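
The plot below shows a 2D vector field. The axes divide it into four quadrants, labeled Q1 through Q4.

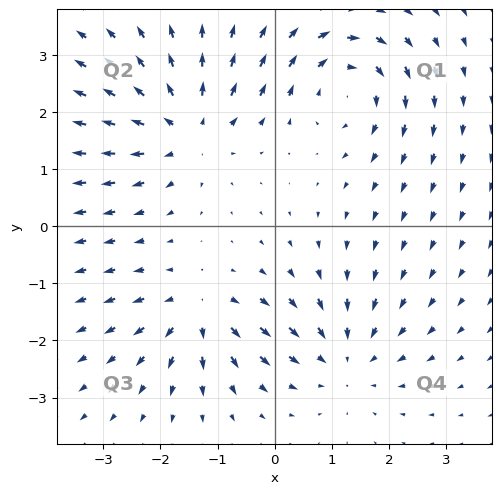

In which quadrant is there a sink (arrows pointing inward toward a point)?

The sink sits at approximately (1.2, -2.3), which lies in quadrant Q4. The divergence there is about -3, negative as expected for a sink.

Q4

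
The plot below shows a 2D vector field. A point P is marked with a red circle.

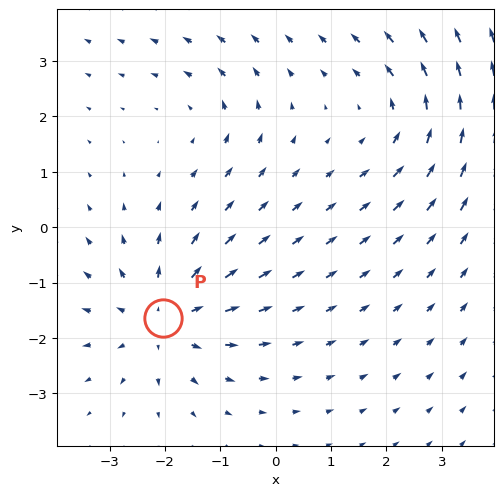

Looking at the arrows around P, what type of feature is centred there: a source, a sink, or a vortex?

At P (-2.0, -1.6) the arrows spread outward. Divergence about +4, curl ≈0 — positive divergence with near-zero curl is a source.

source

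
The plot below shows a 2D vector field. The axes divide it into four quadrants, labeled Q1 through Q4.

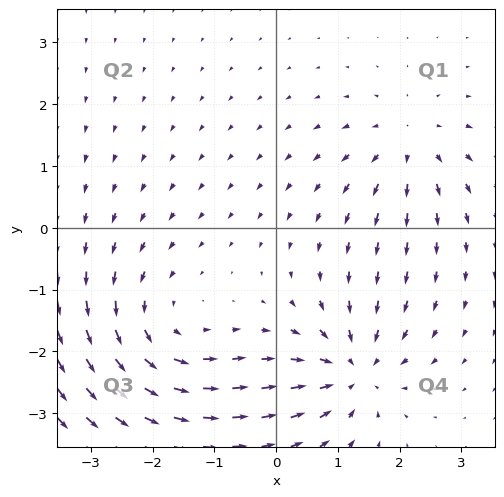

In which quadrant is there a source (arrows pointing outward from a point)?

Q1

The source sits at approximately (2.2, 1.4), which lies in quadrant Q1. The divergence there is about +3, positive as expected for a source.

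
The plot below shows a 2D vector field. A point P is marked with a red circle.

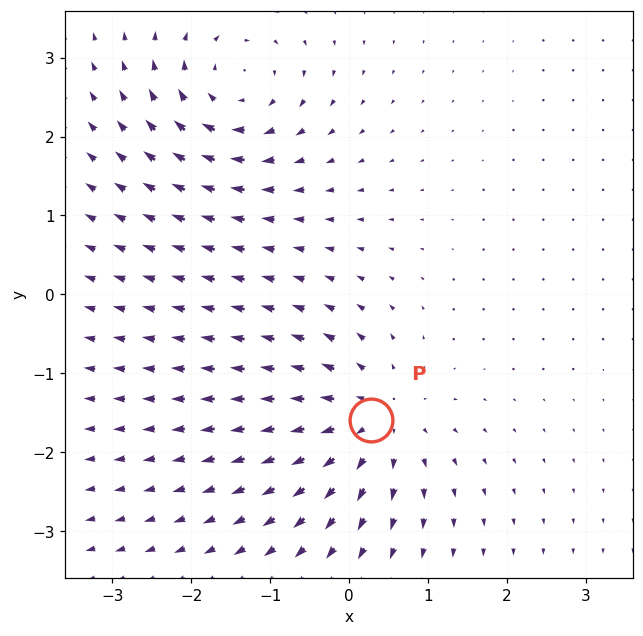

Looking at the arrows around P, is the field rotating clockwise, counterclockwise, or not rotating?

not rotating

Near P at (0.3, -1.6) the arrows show no circulation. The curl there is ≈0.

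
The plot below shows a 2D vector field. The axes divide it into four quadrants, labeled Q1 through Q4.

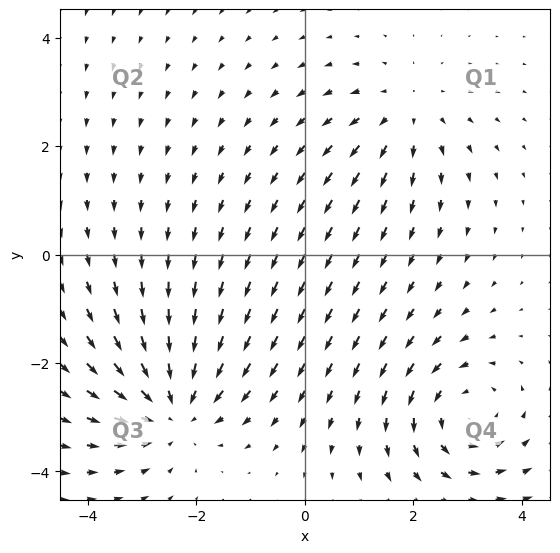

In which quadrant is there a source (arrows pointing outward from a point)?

The source sits at approximately (1.8, 2.6), which lies in quadrant Q1. The divergence there is about +3, positive as expected for a source.

Q1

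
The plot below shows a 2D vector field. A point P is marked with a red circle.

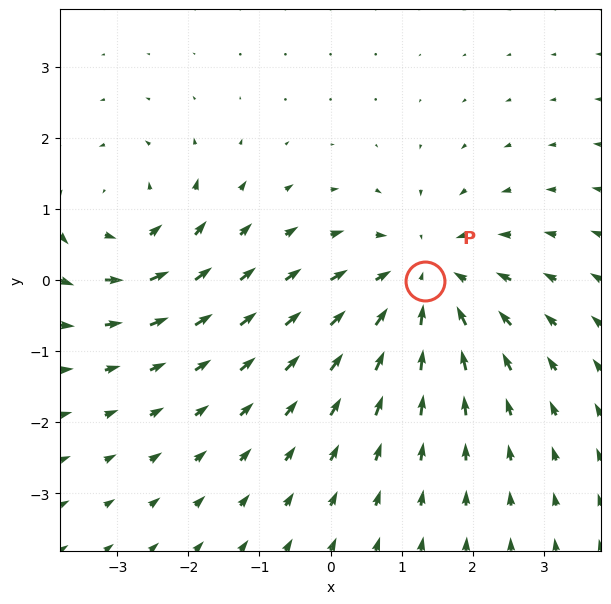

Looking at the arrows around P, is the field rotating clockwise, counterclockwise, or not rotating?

Near P at (1.3, -0.0) the arrows show no circulation. The curl there is ≈0.

not rotating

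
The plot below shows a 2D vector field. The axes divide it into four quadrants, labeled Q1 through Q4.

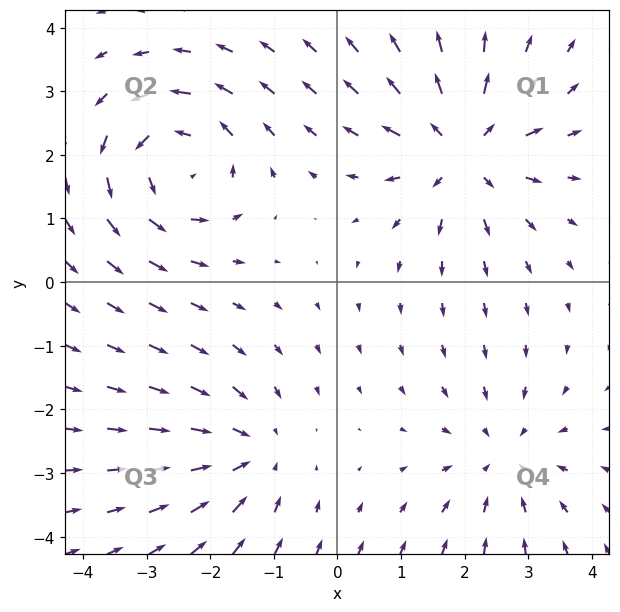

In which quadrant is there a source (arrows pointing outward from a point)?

The source sits at approximately (2.0, 2.1), which lies in quadrant Q1. The divergence there is about +5, positive as expected for a source.

Q1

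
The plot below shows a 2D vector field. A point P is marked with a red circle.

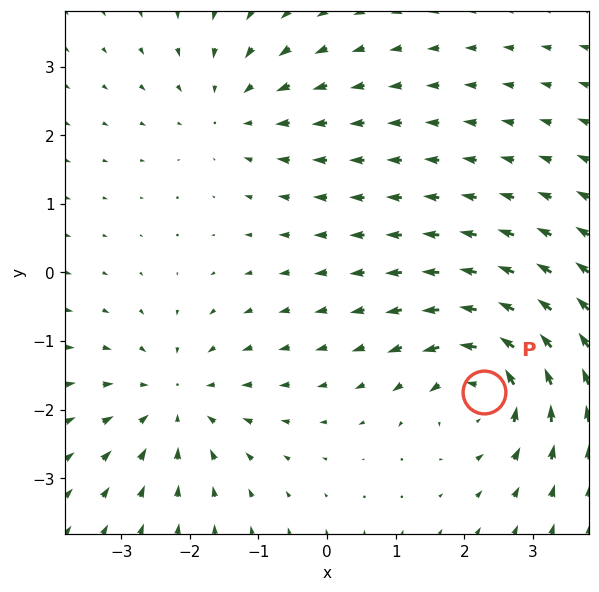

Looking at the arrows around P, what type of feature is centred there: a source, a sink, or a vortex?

At P (2.3, -1.7) the arrows circulate counterclockwise. Divergence ≈0, curl about +6 — near-zero divergence with nonzero curl is a vortex.

vortex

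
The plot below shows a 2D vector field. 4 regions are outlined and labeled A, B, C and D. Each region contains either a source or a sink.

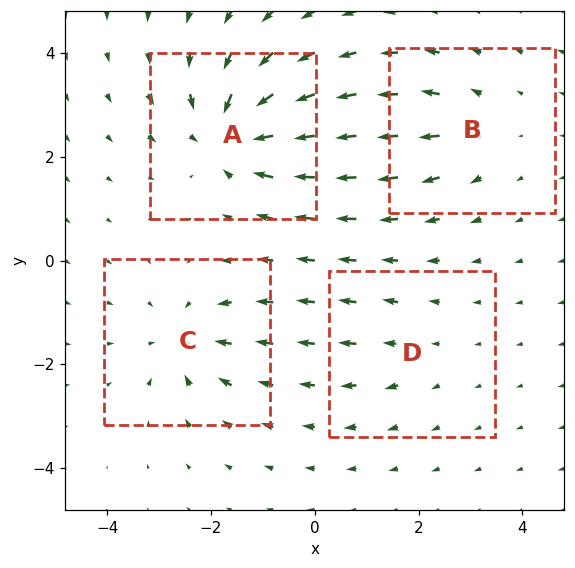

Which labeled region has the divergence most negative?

Divergence at each region's feature centre — A: about -7, B: about +3, C: about -5, D: about +2. Region A is most negative.

A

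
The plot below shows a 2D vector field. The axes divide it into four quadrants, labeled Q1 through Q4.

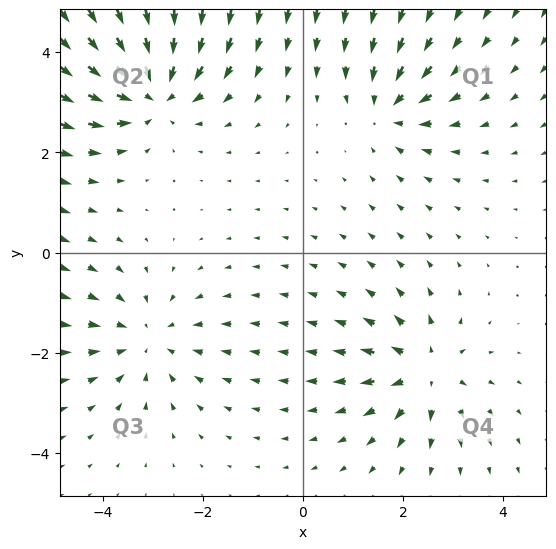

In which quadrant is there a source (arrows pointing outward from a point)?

Q4

The source sits at approximately (2.4, -2.4), which lies in quadrant Q4. The divergence there is about +5, positive as expected for a source.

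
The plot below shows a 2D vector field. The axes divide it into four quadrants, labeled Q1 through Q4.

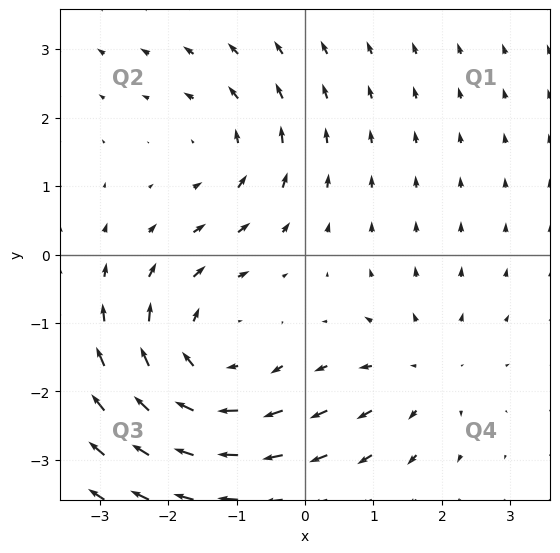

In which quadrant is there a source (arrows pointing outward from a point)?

Q4

The source sits at approximately (1.7, -1.7), which lies in quadrant Q4. The divergence there is about +2, positive as expected for a source.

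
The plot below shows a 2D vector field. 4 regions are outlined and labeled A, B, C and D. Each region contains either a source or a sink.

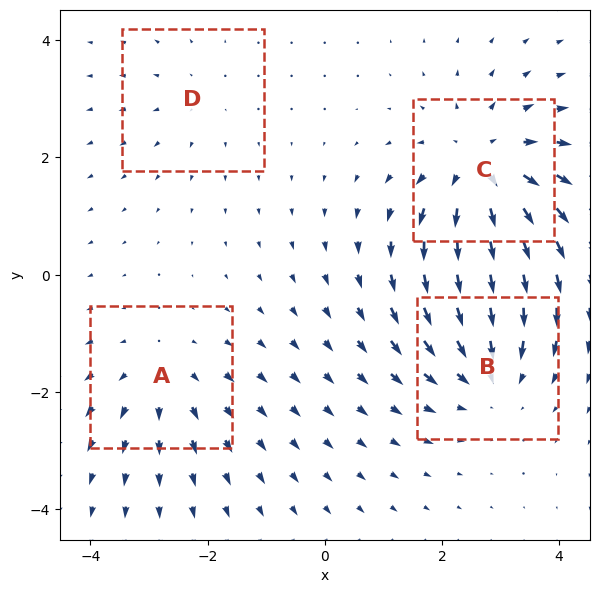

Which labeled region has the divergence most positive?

C

Divergence at each region's feature centre — A: about +3, B: about -4, C: about +6, D: about +2. Region C is most positive.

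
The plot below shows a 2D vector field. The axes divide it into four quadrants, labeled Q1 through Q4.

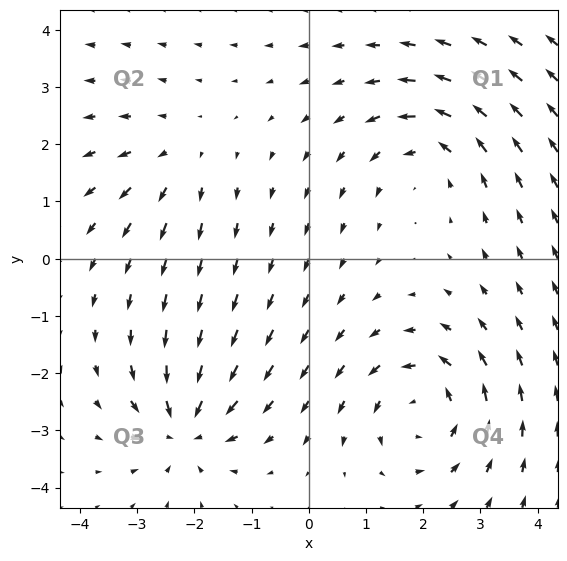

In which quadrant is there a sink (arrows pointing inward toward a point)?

Q3

The sink sits at approximately (-2.2, -3.0), which lies in quadrant Q3. The divergence there is about -5, negative as expected for a sink.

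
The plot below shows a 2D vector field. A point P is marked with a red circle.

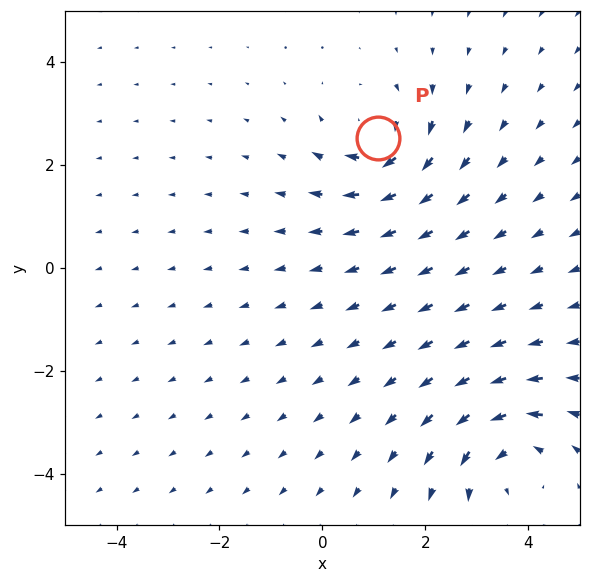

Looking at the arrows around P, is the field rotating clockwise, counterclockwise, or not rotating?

Near P at (1.1, 2.5) the arrows circulate clockwise. The curl (z-component) there is about -4; negative curl means clockwise rotation.

clockwise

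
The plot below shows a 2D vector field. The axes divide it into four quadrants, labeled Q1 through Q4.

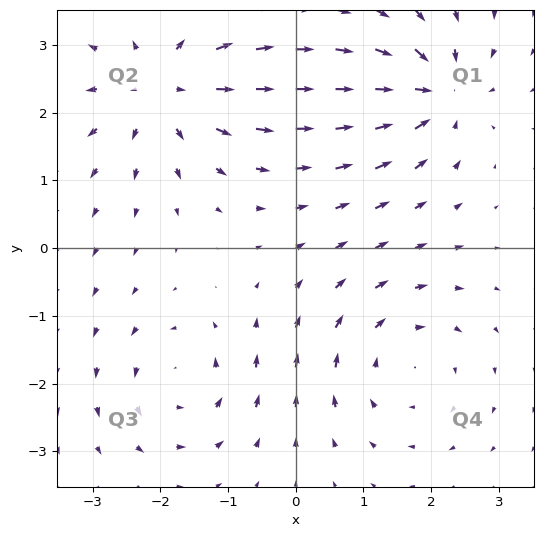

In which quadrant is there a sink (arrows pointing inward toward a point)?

The sink sits at approximately (2.1, 2.3), which lies in quadrant Q1. The divergence there is about -5, negative as expected for a sink.

Q1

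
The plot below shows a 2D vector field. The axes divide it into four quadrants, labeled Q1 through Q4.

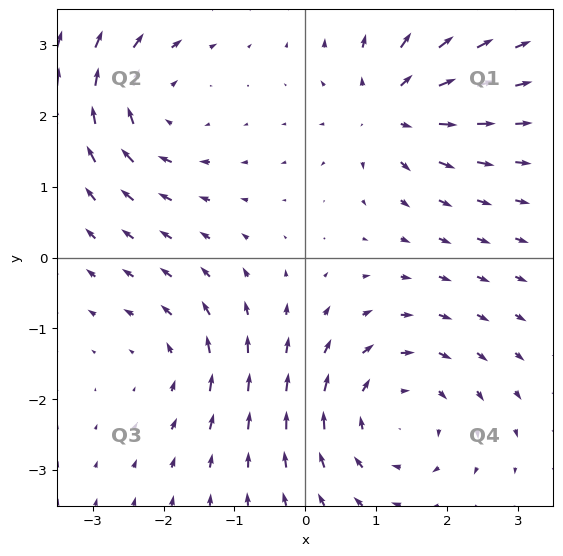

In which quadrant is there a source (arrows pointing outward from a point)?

The source sits at approximately (1.2, 2.1), which lies in quadrant Q1. The divergence there is about +5, positive as expected for a source.

Q1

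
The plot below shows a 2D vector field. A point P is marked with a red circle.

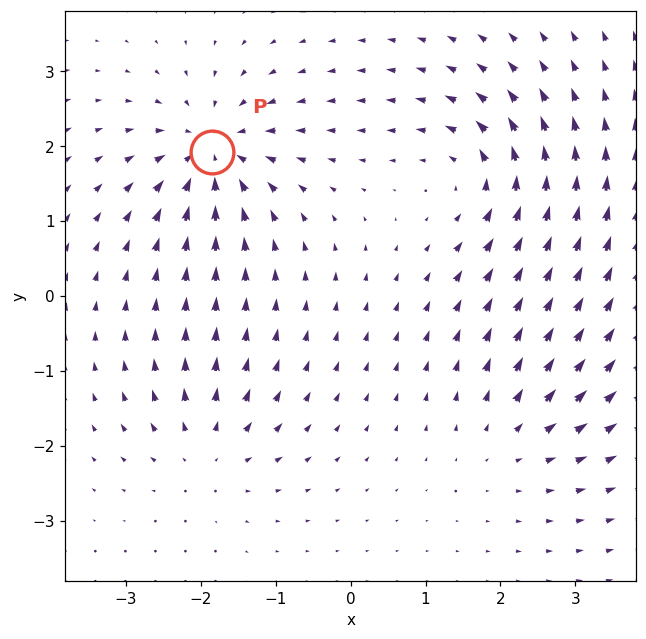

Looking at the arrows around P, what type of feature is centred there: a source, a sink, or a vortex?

sink

At P (-1.9, 1.9) the arrows converge inward. Divergence about -7, curl ≈0 — negative divergence with near-zero curl is a sink.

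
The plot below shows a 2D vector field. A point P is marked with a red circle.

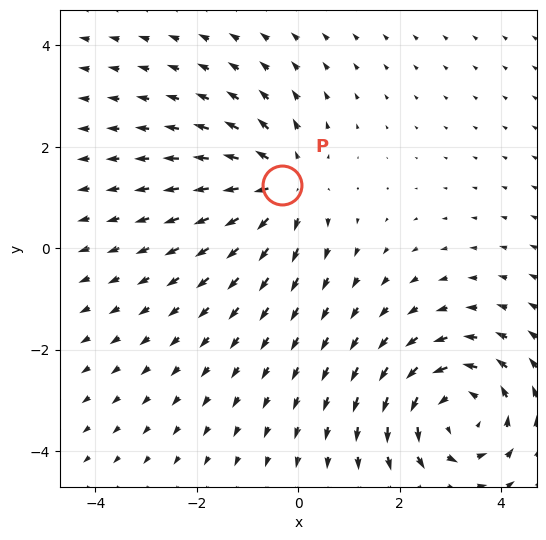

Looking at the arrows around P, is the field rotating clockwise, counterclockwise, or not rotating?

not rotating

Near P at (-0.3, 1.2) the arrows show no circulation. The curl there is ≈0.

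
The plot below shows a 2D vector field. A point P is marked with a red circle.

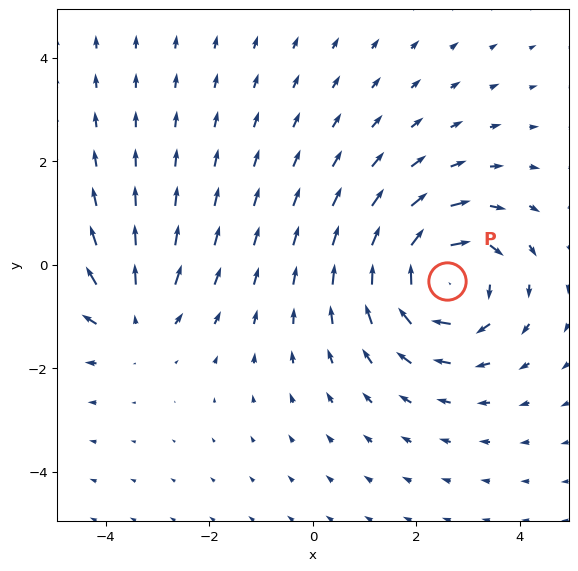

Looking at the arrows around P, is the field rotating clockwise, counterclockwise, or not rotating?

clockwise

Near P at (2.6, -0.3) the arrows circulate clockwise. The curl (z-component) there is about -5; negative curl means clockwise rotation.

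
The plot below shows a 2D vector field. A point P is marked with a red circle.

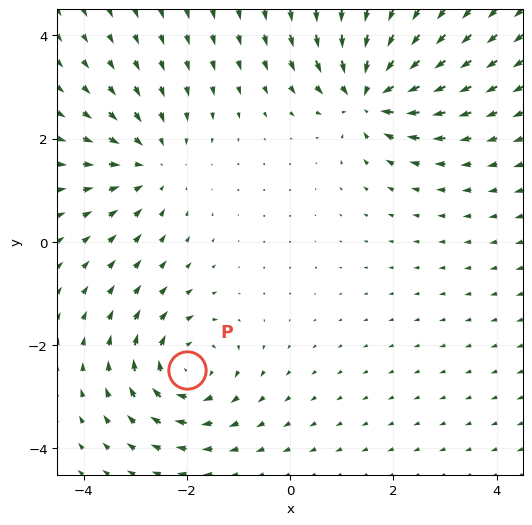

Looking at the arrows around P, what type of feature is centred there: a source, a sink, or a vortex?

At P (-2.0, -2.5) the arrows circulate clockwise. Divergence ≈0, curl about -5 — near-zero divergence with nonzero curl is a vortex.

vortex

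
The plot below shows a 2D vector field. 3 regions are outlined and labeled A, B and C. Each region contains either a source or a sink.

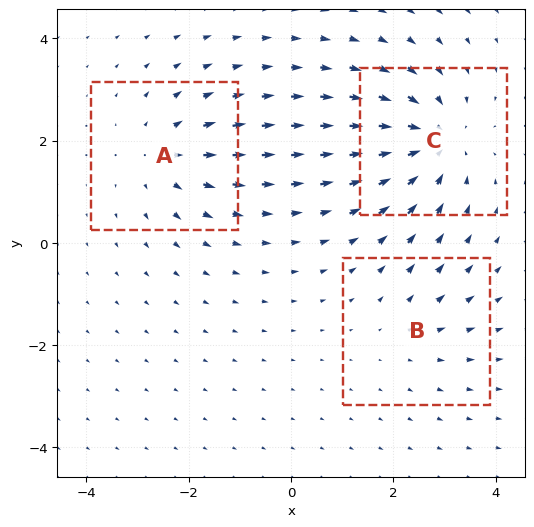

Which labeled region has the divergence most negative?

Divergence at each region's feature centre — A: about +3, B: about +2, C: about -4. Region C is most negative.

C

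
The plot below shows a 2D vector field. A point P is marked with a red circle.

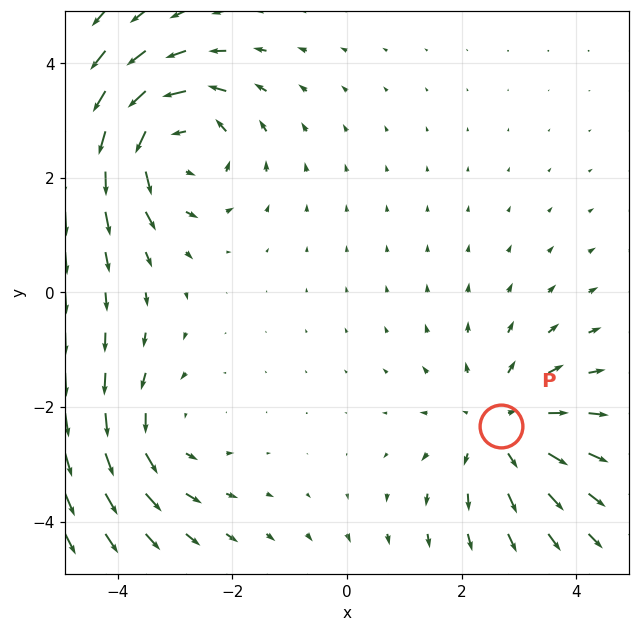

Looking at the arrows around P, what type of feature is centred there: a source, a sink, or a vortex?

At P (2.7, -2.3) the arrows spread outward. Divergence about +3, curl ≈0 — positive divergence with near-zero curl is a source.

source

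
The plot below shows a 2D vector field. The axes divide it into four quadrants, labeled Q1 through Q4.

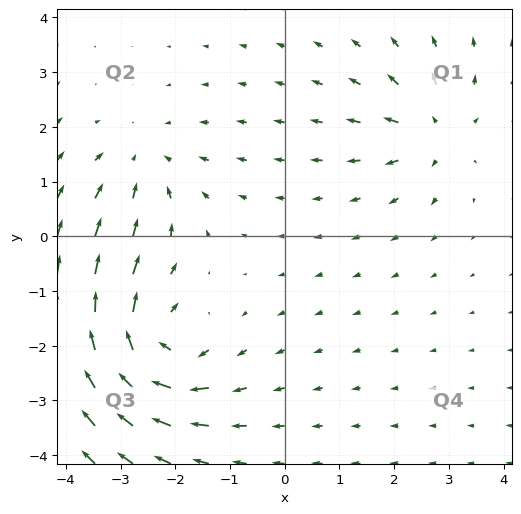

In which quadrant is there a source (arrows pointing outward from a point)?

The source sits at approximately (2.7, 1.9), which lies in quadrant Q1. The divergence there is about +4, positive as expected for a source.

Q1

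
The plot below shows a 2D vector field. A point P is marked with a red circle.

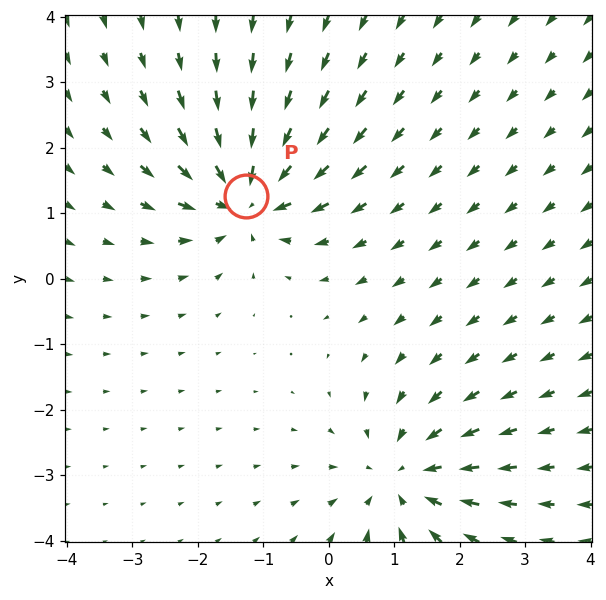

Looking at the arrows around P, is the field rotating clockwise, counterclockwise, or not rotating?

Near P at (-1.3, 1.3) the arrows show no circulation. The curl there is ≈0.

not rotating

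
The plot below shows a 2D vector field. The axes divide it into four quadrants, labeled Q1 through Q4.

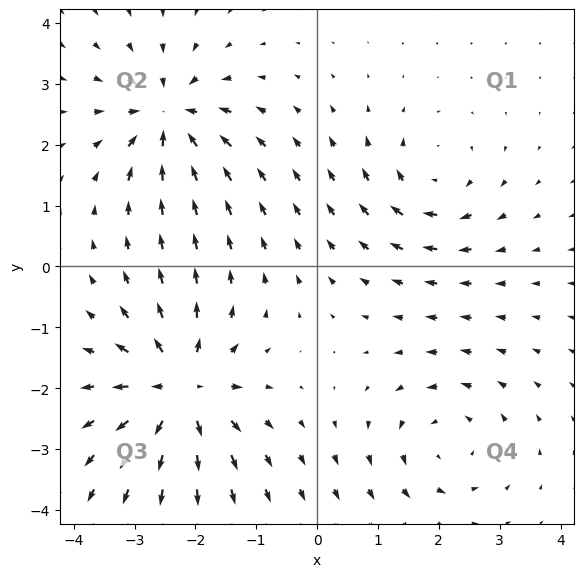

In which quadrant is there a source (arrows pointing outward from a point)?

Q3

The source sits at approximately (-2.3, -2.0), which lies in quadrant Q3. The divergence there is about +7, positive as expected for a source.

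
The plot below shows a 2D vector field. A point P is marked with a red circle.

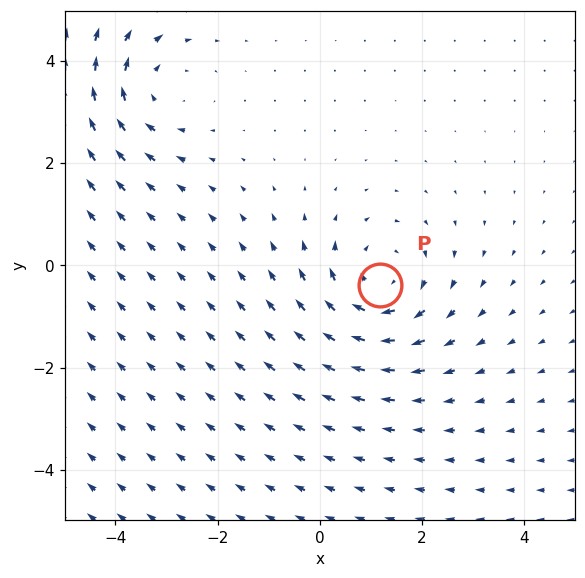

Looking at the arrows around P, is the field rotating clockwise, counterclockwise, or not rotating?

Near P at (1.2, -0.4) the arrows circulate clockwise. The curl (z-component) there is about -4; negative curl means clockwise rotation.

clockwise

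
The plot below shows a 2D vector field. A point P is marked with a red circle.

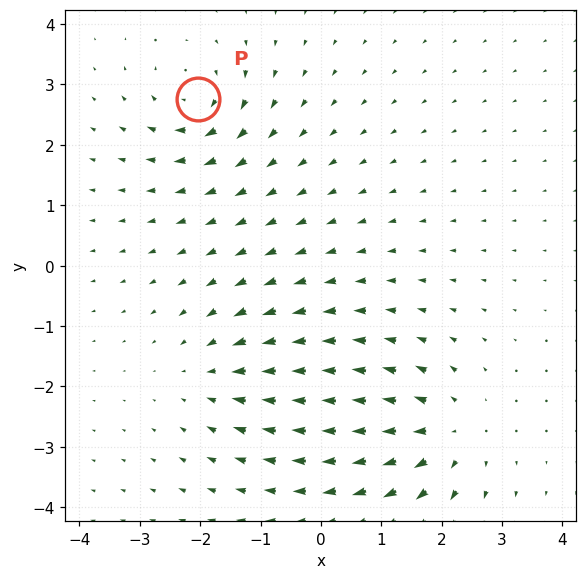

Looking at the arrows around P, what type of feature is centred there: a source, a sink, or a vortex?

vortex

At P (-2.0, 2.8) the arrows circulate clockwise. Divergence ≈0, curl about -5 — near-zero divergence with nonzero curl is a vortex.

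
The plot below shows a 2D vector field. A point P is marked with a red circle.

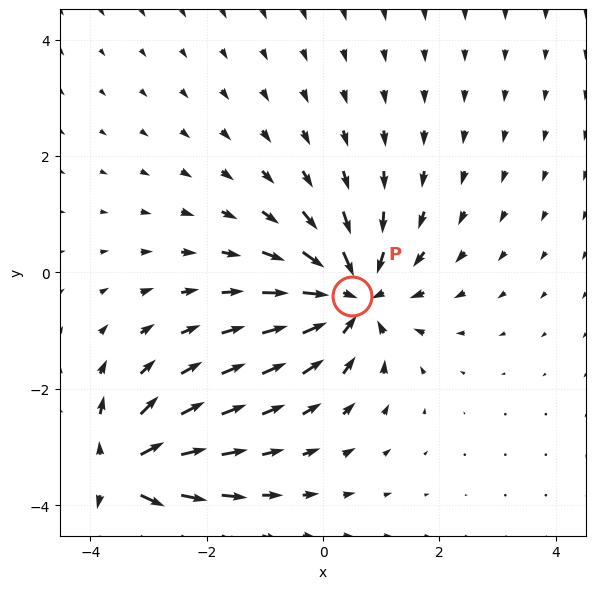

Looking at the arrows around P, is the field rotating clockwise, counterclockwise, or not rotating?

Near P at (0.5, -0.4) the arrows show no circulation. The curl there is ≈0.

not rotating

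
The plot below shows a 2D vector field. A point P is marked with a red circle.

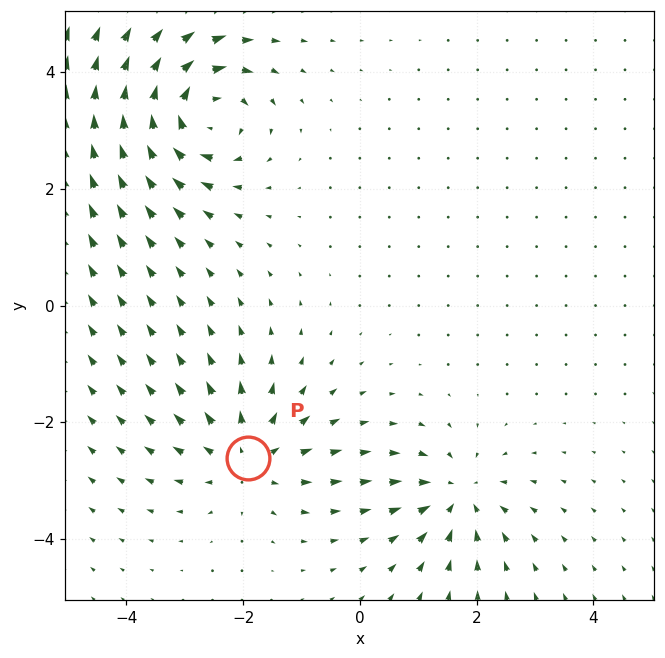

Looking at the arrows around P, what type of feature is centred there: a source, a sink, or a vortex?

source

At P (-1.9, -2.6) the arrows spread outward. Divergence about +4, curl ≈0 — positive divergence with near-zero curl is a source.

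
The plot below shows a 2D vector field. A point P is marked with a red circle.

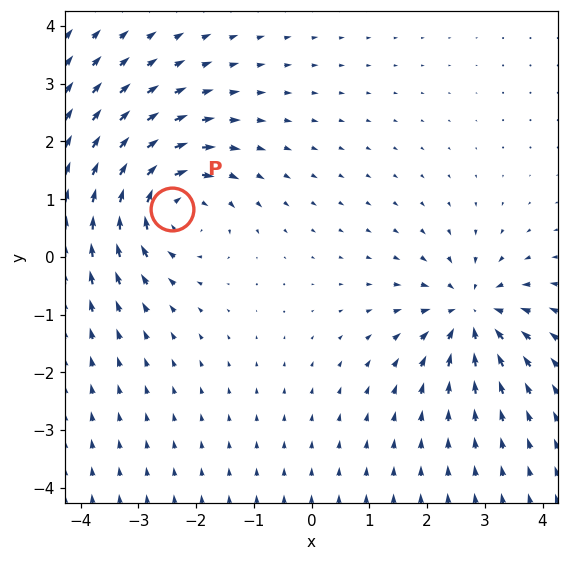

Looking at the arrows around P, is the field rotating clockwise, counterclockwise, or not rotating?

Near P at (-2.4, 0.8) the arrows circulate clockwise. The curl (z-component) there is about -4; negative curl means clockwise rotation.

clockwise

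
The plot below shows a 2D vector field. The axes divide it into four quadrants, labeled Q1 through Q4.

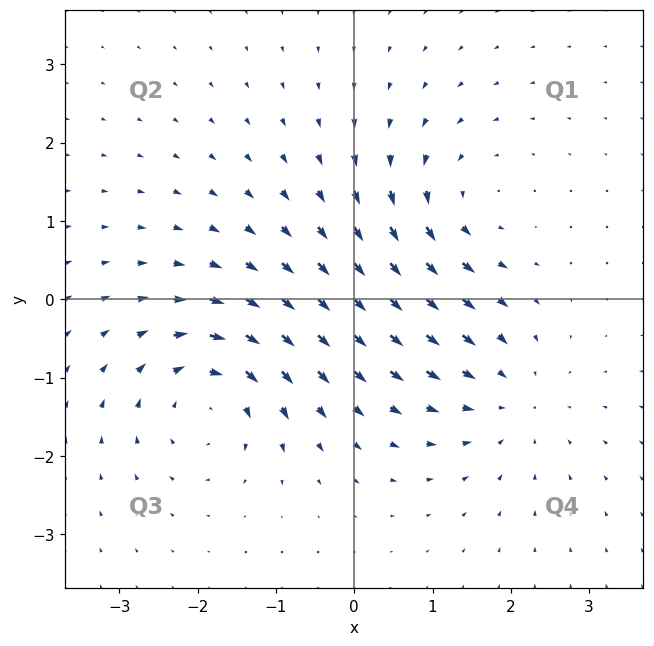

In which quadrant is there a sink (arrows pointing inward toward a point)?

Q4

The sink sits at approximately (2.0, -1.3), which lies in quadrant Q4. The divergence there is about -4, negative as expected for a sink.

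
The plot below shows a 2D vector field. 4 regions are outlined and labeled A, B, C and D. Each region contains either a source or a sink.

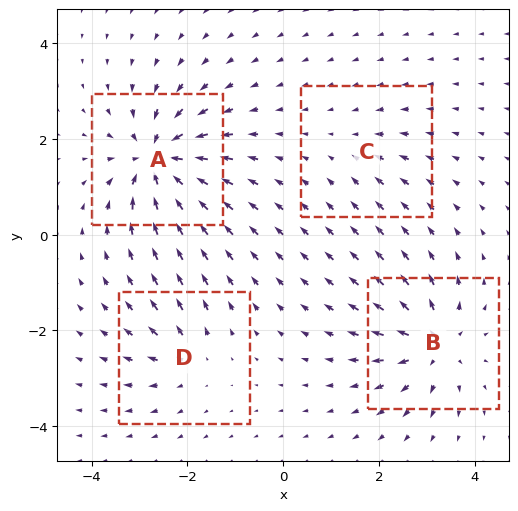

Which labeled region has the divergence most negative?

Divergence at each region's feature centre — A: about -8, B: about +7, C: about -2, D: about +4. Region A is most negative.

A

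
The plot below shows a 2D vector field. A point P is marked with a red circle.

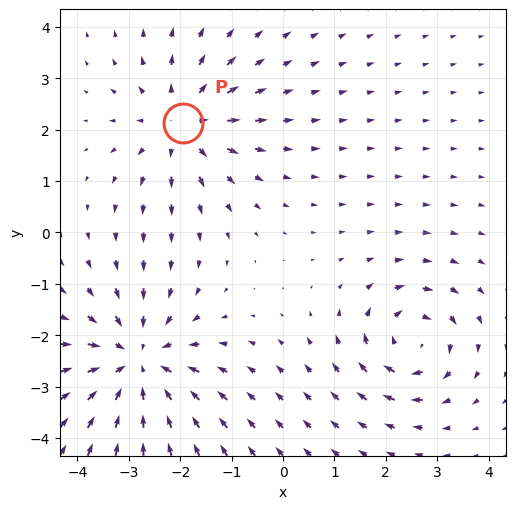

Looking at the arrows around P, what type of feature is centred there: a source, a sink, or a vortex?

source

At P (-2.0, 2.1) the arrows spread outward. Divergence about +3, curl ≈0 — positive divergence with near-zero curl is a source.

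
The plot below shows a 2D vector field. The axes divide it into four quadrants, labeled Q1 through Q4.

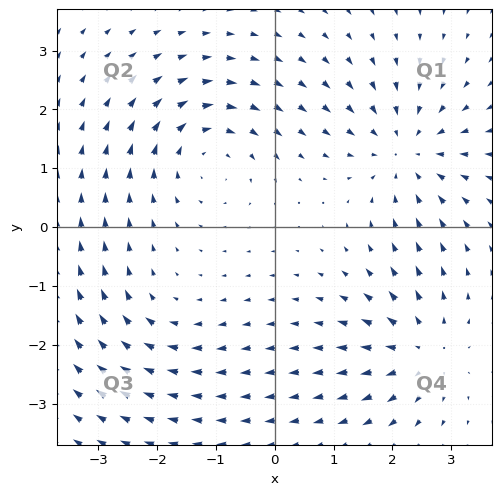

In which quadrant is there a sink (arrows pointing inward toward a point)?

The sink sits at approximately (2.2, 1.3), which lies in quadrant Q1. The divergence there is about -4, negative as expected for a sink.

Q1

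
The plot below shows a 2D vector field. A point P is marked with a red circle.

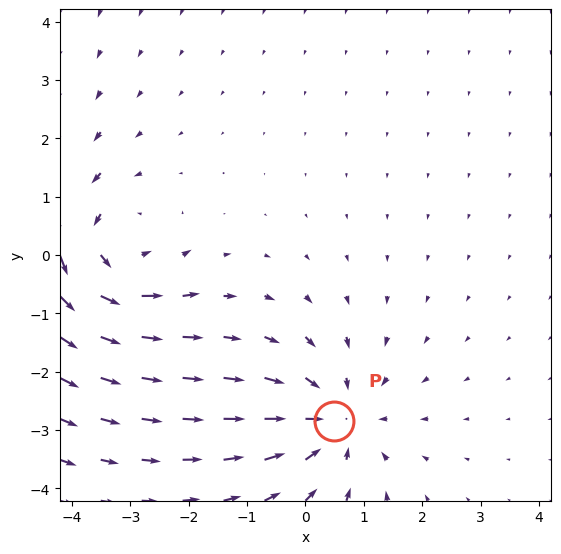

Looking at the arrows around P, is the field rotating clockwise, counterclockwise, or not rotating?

Near P at (0.5, -2.8) the arrows show no circulation. The curl there is ≈0.

not rotating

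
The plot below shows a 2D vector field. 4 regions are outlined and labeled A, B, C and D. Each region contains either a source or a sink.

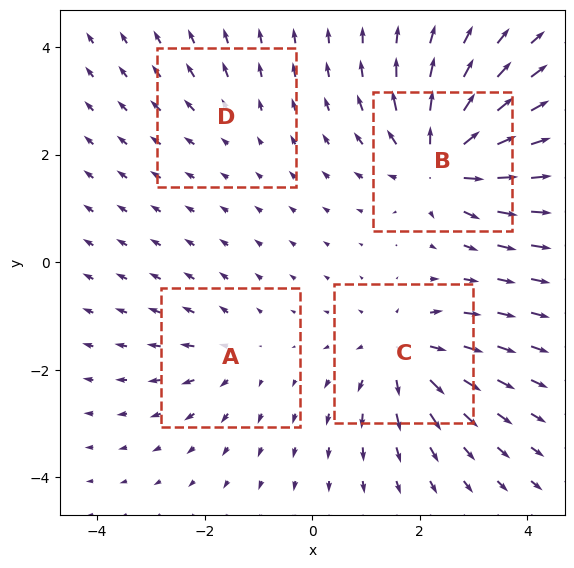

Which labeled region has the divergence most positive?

Divergence at each region's feature centre — A: about +3, B: about +8, C: about +6, D: about +2. Region B is most positive.

B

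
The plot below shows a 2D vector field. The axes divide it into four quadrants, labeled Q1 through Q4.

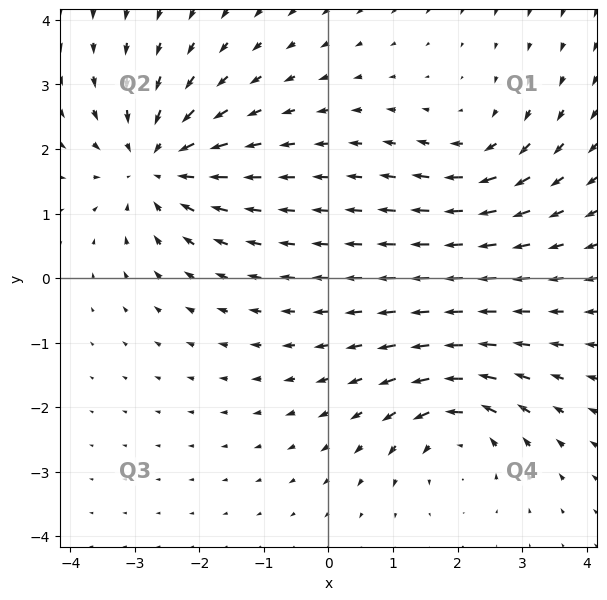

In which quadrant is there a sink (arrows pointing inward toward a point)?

Q2

The sink sits at approximately (-2.7, 1.8), which lies in quadrant Q2. The divergence there is about -5, negative as expected for a sink.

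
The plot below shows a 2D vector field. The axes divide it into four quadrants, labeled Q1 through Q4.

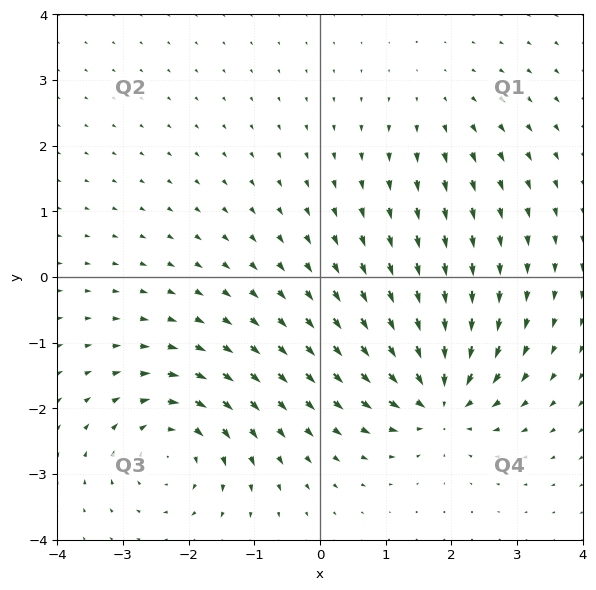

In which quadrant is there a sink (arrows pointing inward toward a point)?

Q4

The sink sits at approximately (1.8, -1.9), which lies in quadrant Q4. The divergence there is about -7, negative as expected for a sink.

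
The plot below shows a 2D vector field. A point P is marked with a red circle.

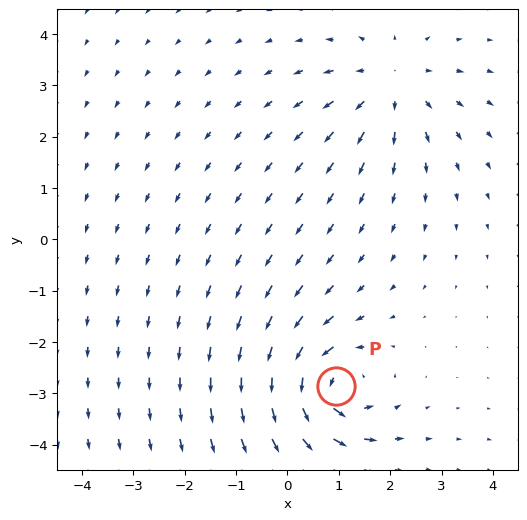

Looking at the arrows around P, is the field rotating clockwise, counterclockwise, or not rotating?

Near P at (0.9, -2.9) the arrows circulate counterclockwise. The curl (z-component) there is about +7; positive curl means counterclockwise rotation.

counterclockwise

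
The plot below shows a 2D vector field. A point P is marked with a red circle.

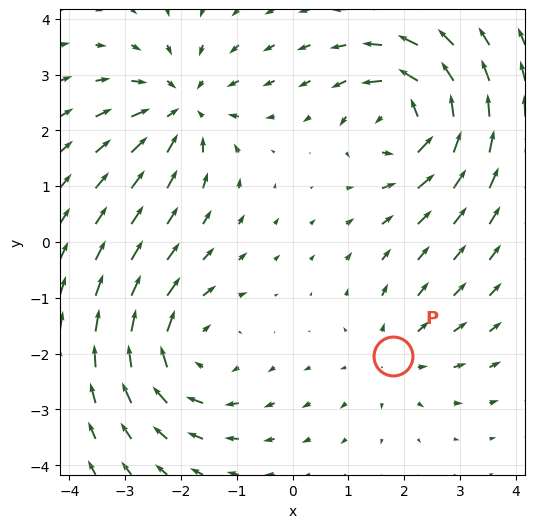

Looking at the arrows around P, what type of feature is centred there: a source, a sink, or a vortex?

source

At P (1.8, -2.0) the arrows spread outward. Divergence about +2, curl ≈0 — positive divergence with near-zero curl is a source.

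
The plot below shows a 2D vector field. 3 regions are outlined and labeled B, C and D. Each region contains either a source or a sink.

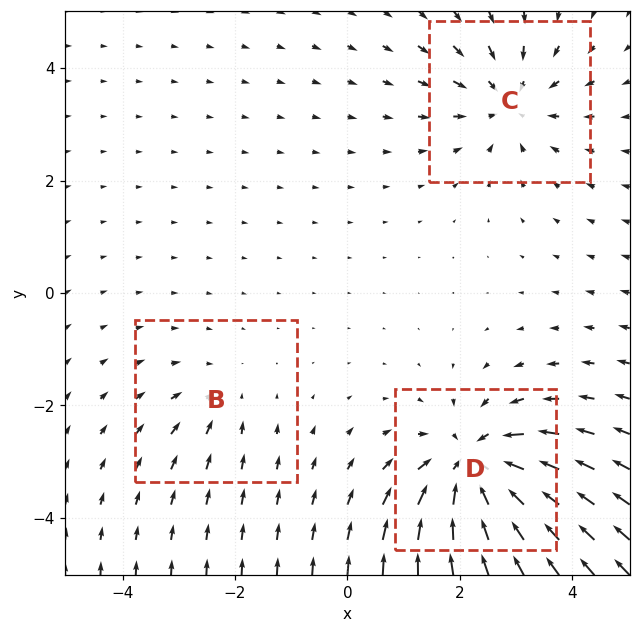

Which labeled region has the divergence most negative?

D

Divergence at each region's feature centre — B: about -2, C: about -3, D: about -6. Region D is most negative.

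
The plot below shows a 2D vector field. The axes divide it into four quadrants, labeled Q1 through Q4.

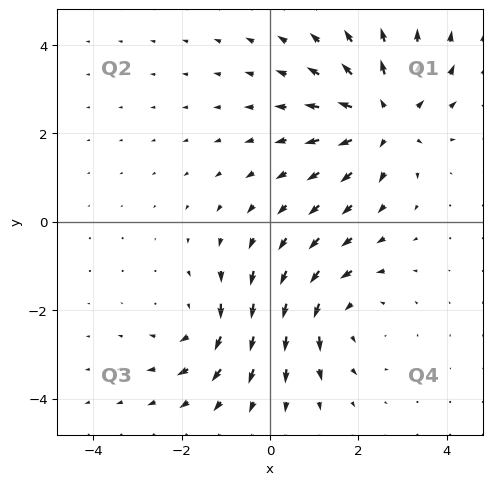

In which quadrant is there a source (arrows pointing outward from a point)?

The source sits at approximately (2.6, 2.4), which lies in quadrant Q1. The divergence there is about +4, positive as expected for a source.

Q1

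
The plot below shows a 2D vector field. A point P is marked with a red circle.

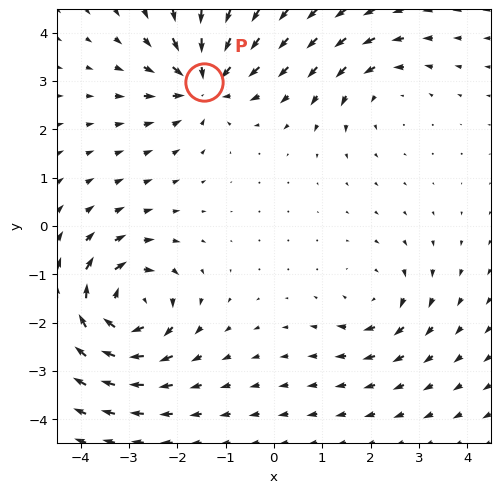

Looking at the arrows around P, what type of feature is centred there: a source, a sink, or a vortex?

sink

At P (-1.4, 3.0) the arrows converge inward. Divergence about -5, curl ≈0 — negative divergence with near-zero curl is a sink.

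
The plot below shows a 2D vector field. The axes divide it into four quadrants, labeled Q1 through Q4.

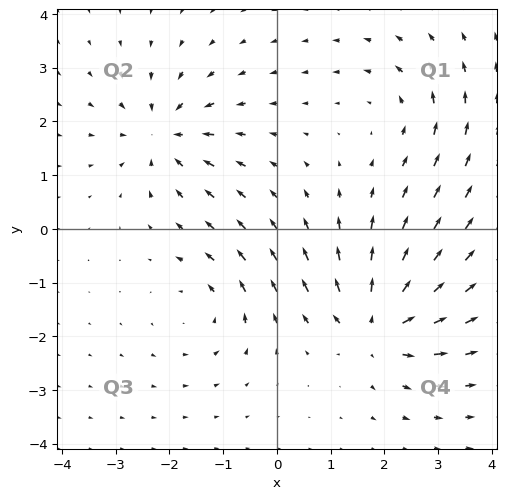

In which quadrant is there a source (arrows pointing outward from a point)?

Q4

The source sits at approximately (1.9, -1.8), which lies in quadrant Q4. The divergence there is about +6, positive as expected for a source.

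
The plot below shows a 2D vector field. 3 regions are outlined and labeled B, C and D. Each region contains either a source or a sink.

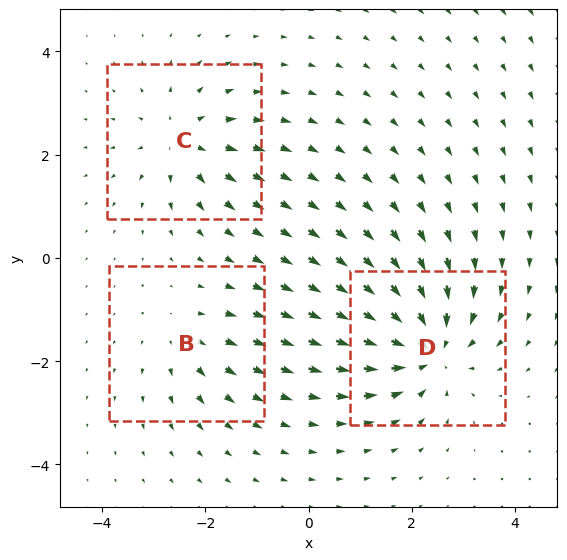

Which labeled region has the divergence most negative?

Divergence at each region's feature centre — B: about +2, C: about +3, D: about -5. Region D is most negative.

D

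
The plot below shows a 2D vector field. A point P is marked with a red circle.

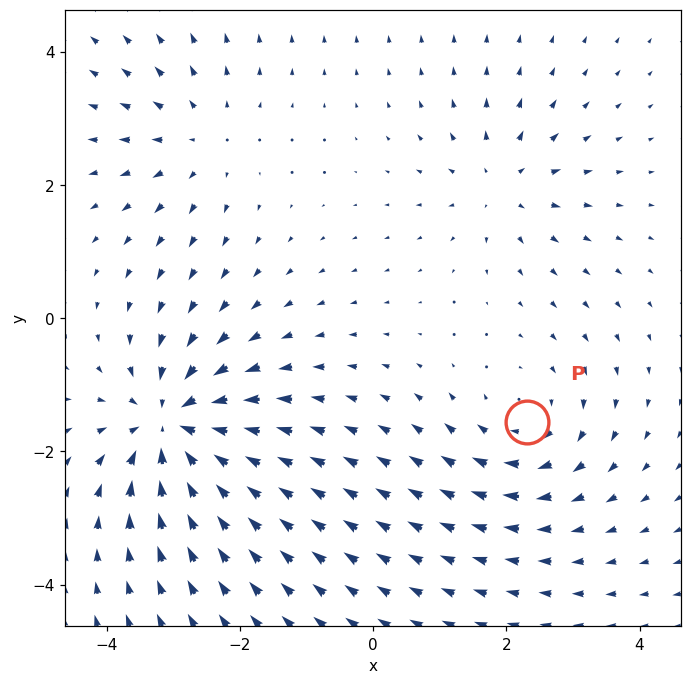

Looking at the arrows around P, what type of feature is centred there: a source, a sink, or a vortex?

At P (2.3, -1.6) the arrows circulate clockwise. Divergence ≈0, curl about -3 — near-zero divergence with nonzero curl is a vortex.

vortex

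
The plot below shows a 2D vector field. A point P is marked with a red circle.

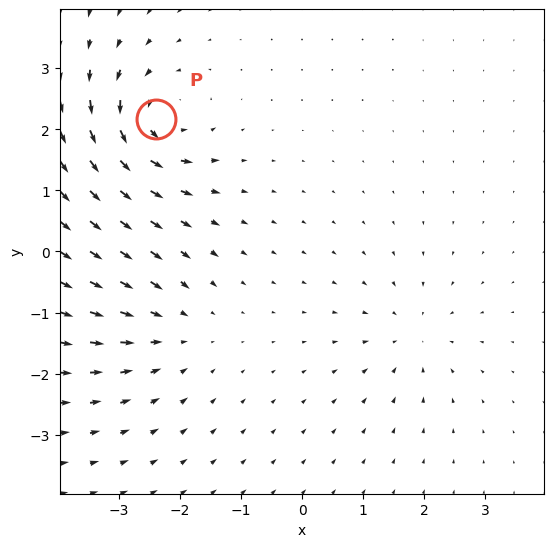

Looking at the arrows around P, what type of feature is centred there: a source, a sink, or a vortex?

vortex

At P (-2.4, 2.2) the arrows circulate counterclockwise. Divergence ≈0, curl about +7 — near-zero divergence with nonzero curl is a vortex.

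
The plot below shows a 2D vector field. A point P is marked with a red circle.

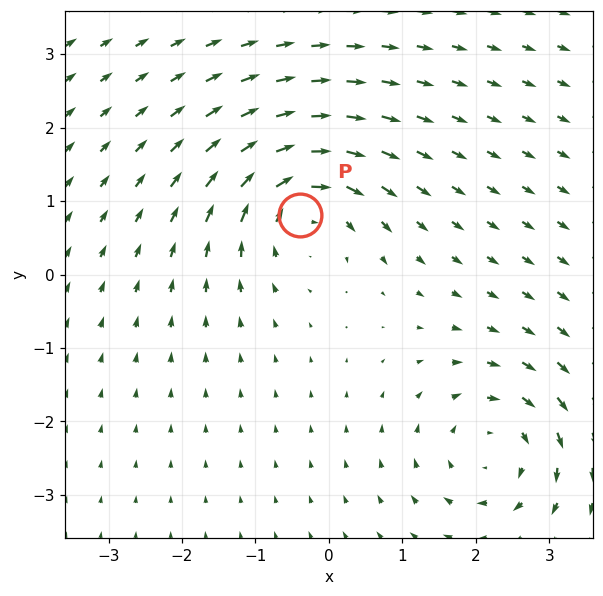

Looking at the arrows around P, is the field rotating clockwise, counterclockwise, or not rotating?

Near P at (-0.4, 0.8) the arrows circulate clockwise. The curl (z-component) there is about -5; negative curl means clockwise rotation.

clockwise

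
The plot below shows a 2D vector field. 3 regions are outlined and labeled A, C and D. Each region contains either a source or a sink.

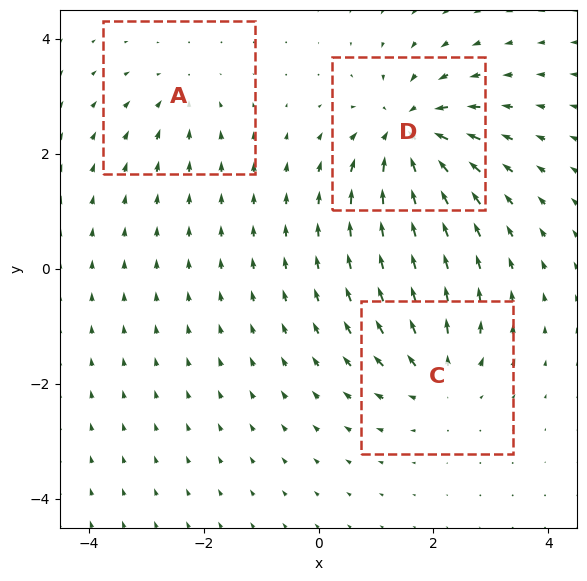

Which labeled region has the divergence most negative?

Divergence at each region's feature centre — A: about -2, C: about +4, D: about -6. Region D is most negative.

D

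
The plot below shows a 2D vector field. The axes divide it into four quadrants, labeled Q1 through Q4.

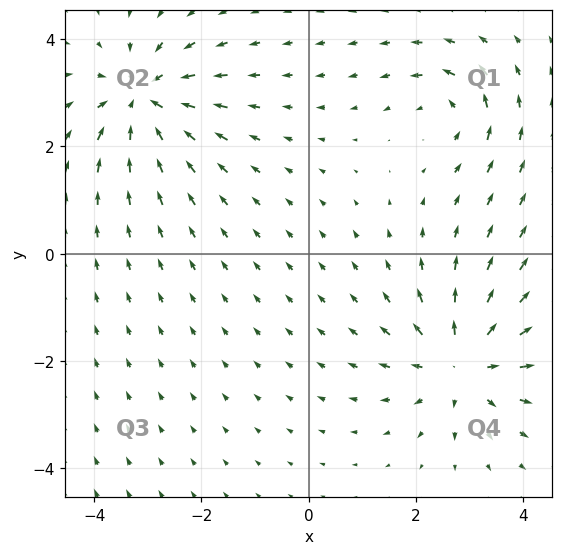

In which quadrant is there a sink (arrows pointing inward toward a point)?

The sink sits at approximately (-3.1, 2.9), which lies in quadrant Q2. The divergence there is about -5, negative as expected for a sink.

Q2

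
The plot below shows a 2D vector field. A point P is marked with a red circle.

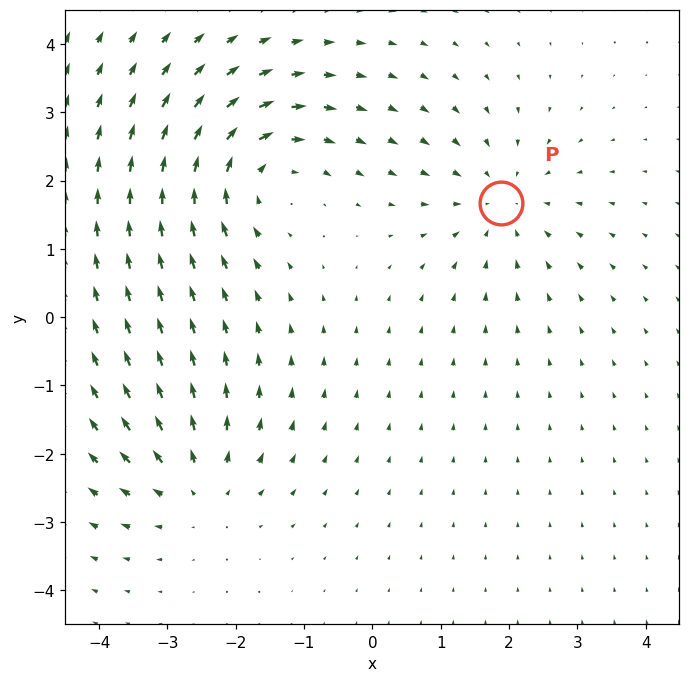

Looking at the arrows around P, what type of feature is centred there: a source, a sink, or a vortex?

At P (1.9, 1.7) the arrows converge inward. Divergence about -3, curl ≈0 — negative divergence with near-zero curl is a sink.

sink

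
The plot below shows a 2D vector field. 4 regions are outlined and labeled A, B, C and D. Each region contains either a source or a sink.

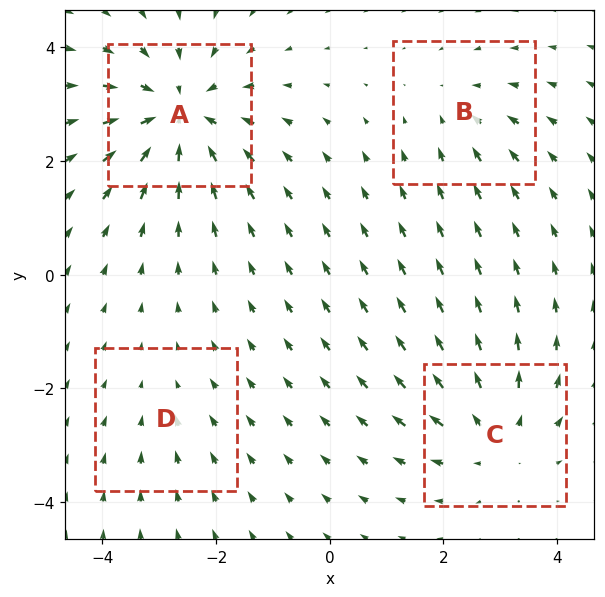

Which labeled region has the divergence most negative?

A

Divergence at each region's feature centre — A: about -6, B: about -3, C: about +4, D: about -2. Region A is most negative.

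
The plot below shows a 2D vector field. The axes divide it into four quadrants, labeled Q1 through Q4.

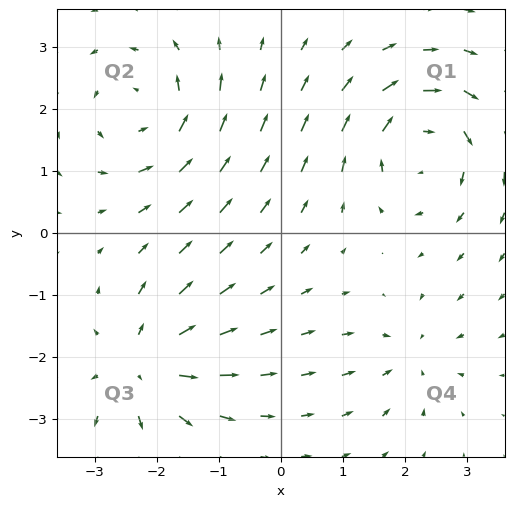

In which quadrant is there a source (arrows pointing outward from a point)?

The source sits at approximately (-2.2, -2.1), which lies in quadrant Q3. The divergence there is about +5, positive as expected for a source.

Q3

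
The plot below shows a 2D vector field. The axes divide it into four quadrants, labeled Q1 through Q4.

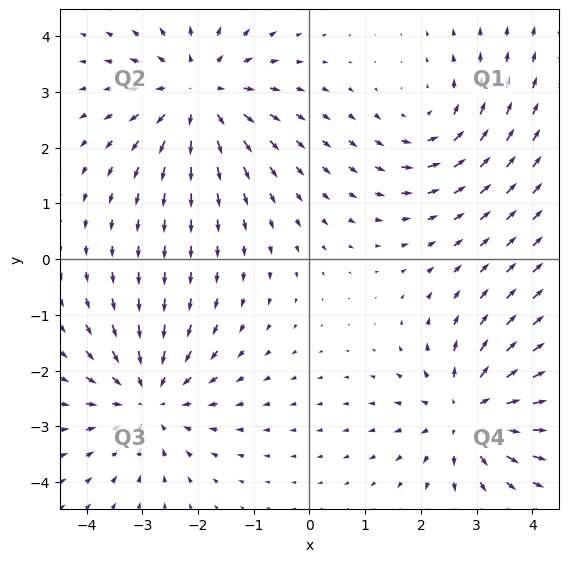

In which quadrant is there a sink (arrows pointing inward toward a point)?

The sink sits at approximately (-2.9, -2.5), which lies in quadrant Q3. The divergence there is about -4, negative as expected for a sink.

Q3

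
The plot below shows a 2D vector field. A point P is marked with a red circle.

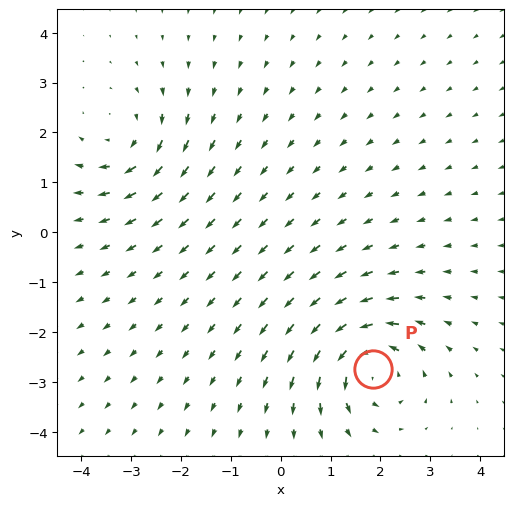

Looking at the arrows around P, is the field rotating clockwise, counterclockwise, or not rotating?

Near P at (1.8, -2.7) the arrows circulate counterclockwise. The curl (z-component) there is about +5; positive curl means counterclockwise rotation.

counterclockwise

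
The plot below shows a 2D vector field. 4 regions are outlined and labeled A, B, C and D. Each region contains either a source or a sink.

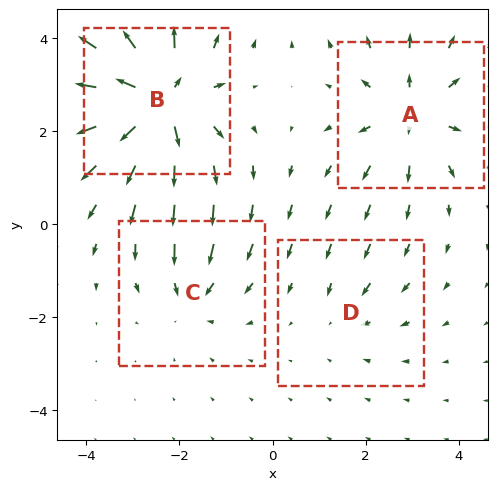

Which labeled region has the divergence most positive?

B

Divergence at each region's feature centre — A: about +5, B: about +8, C: about -3, D: about -2. Region B is most positive.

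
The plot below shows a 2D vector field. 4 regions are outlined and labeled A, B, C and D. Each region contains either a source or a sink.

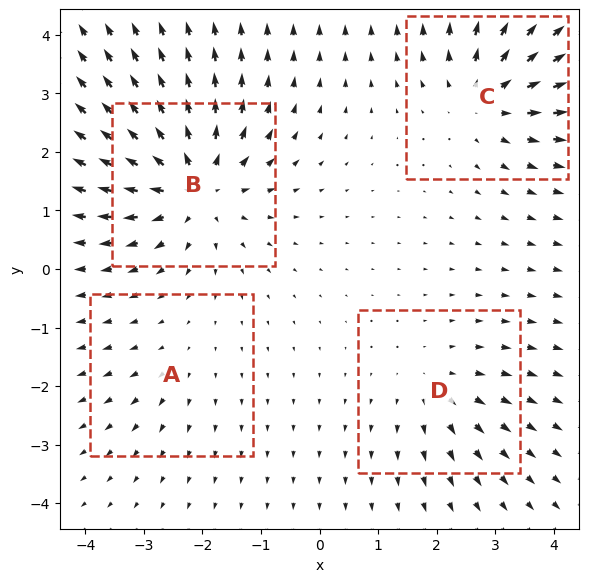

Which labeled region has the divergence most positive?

Divergence at each region's feature centre — A: about +2, B: about +7, C: about +5, D: about +3. Region B is most positive.

B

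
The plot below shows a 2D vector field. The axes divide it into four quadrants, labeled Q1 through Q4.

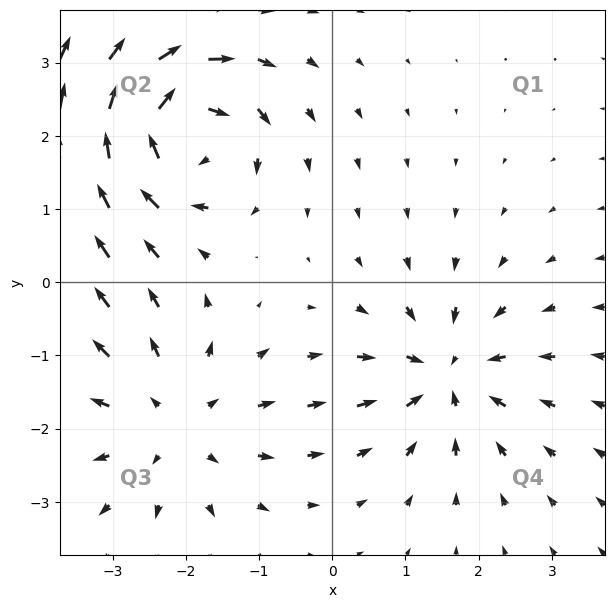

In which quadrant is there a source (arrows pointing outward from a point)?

Q3

The source sits at approximately (-2.2, -1.9), which lies in quadrant Q3. The divergence there is about +3, positive as expected for a source.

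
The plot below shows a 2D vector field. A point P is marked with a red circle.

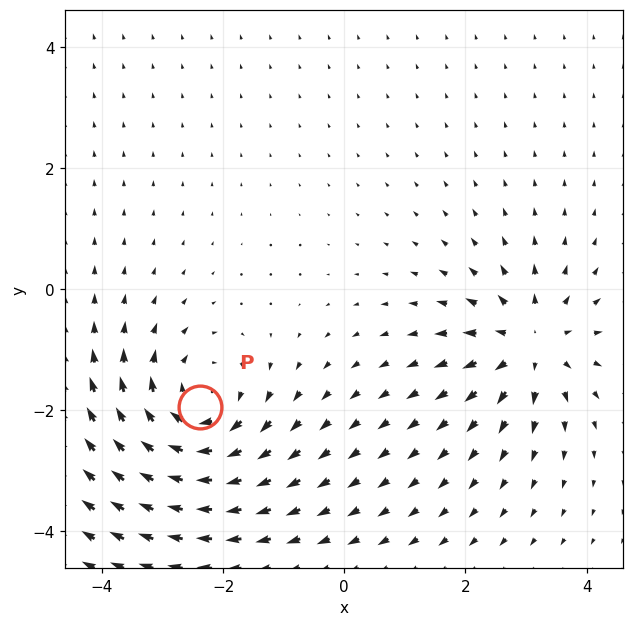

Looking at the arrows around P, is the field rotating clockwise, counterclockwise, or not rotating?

Near P at (-2.4, -1.9) the arrows circulate clockwise. The curl (z-component) there is about -4; negative curl means clockwise rotation.

clockwise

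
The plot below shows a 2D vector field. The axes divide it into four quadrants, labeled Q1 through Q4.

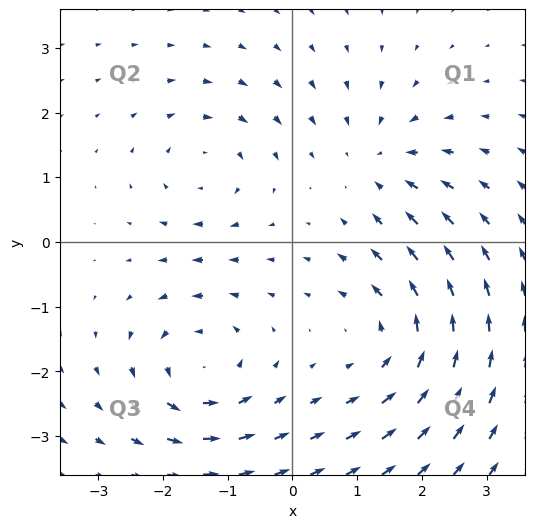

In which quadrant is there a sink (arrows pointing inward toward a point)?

The sink sits at approximately (1.4, 1.3), which lies in quadrant Q1. The divergence there is about -3, negative as expected for a sink.

Q1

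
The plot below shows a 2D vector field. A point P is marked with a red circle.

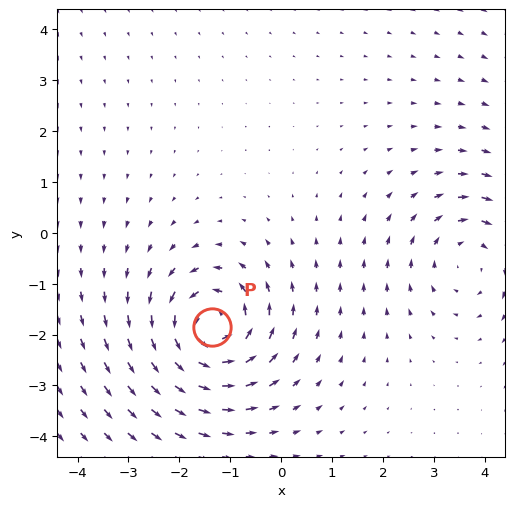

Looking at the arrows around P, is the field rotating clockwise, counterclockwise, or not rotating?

Near P at (-1.3, -1.8) the arrows circulate counterclockwise. The curl (z-component) there is about +6; positive curl means counterclockwise rotation.

counterclockwise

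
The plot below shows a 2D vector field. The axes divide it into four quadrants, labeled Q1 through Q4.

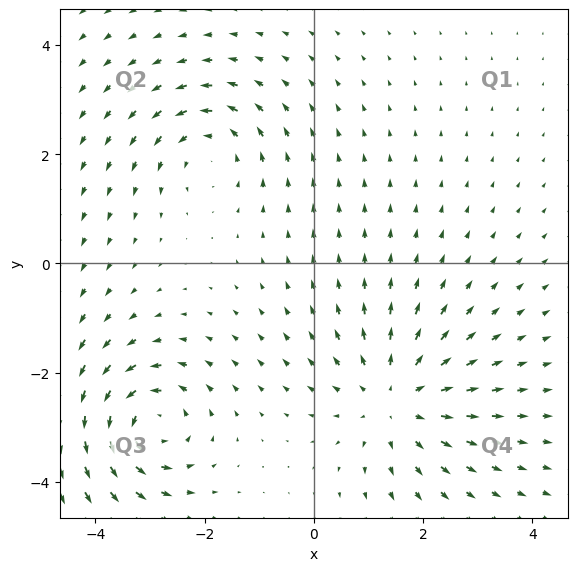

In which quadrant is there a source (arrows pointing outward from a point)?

The source sits at approximately (1.5, -2.5), which lies in quadrant Q4. The divergence there is about +4, positive as expected for a source.

Q4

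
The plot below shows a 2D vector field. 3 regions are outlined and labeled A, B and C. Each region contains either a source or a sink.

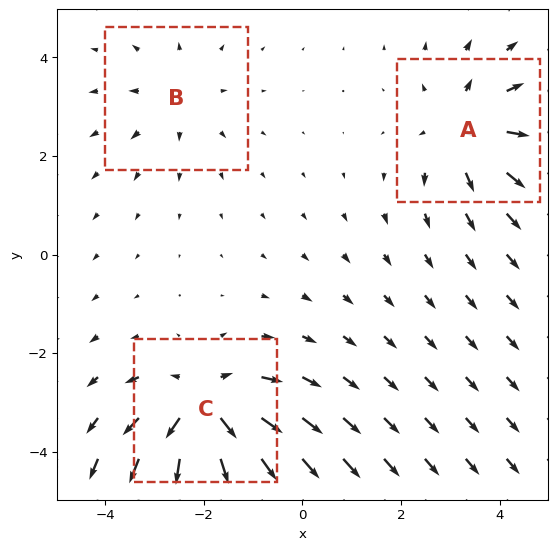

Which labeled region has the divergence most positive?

C

Divergence at each region's feature centre — A: about +3, B: about +2, C: about +5. Region C is most positive.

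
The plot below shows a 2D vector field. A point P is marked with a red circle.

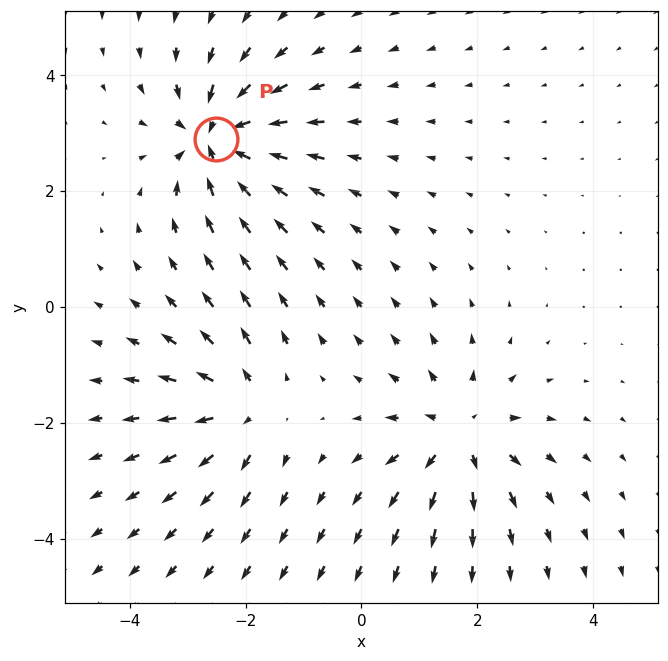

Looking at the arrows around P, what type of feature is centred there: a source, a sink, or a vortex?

sink

At P (-2.5, 2.9) the arrows converge inward. Divergence about -7, curl ≈0 — negative divergence with near-zero curl is a sink.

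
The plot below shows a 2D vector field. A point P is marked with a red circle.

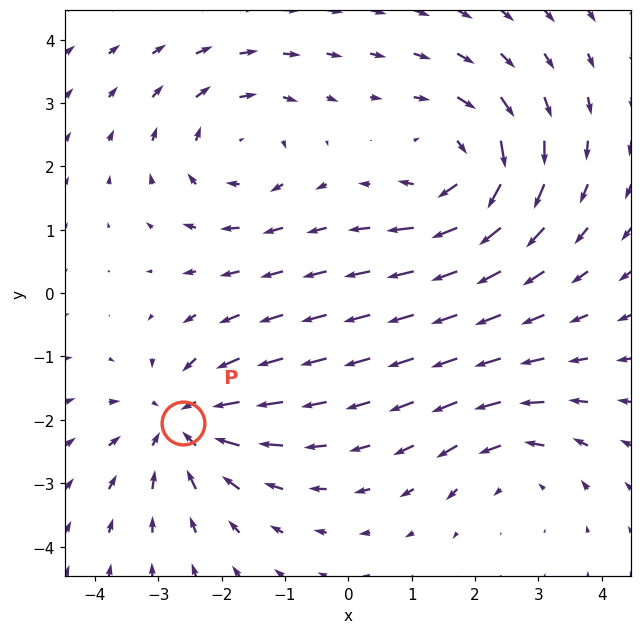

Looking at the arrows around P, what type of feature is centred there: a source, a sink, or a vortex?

sink

At P (-2.6, -2.0) the arrows converge inward. Divergence about -4, curl ≈0 — negative divergence with near-zero curl is a sink.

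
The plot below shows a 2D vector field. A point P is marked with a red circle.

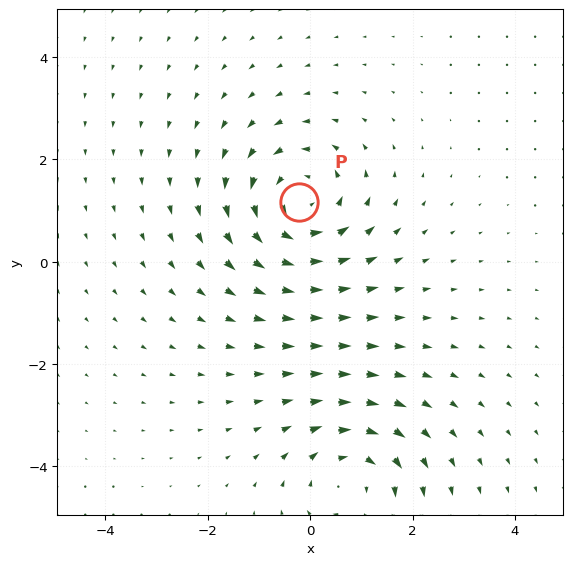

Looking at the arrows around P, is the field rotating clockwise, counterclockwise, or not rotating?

counterclockwise

Near P at (-0.2, 1.2) the arrows circulate counterclockwise. The curl (z-component) there is about +4; positive curl means counterclockwise rotation.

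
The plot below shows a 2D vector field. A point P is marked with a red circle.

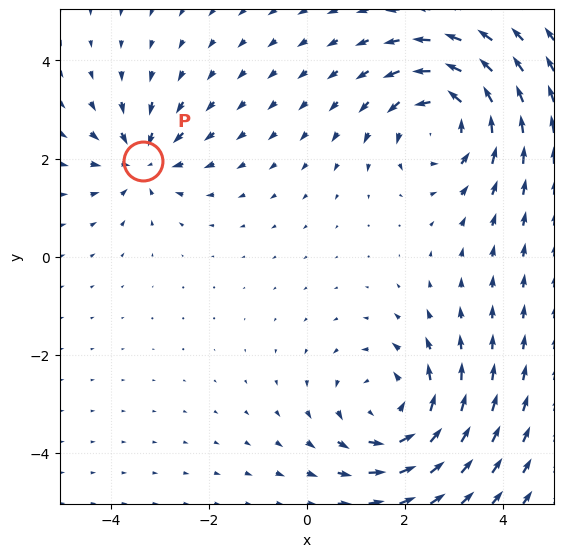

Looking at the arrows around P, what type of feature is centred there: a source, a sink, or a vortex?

sink

At P (-3.3, 2.0) the arrows converge inward. Divergence about -4, curl ≈0 — negative divergence with near-zero curl is a sink.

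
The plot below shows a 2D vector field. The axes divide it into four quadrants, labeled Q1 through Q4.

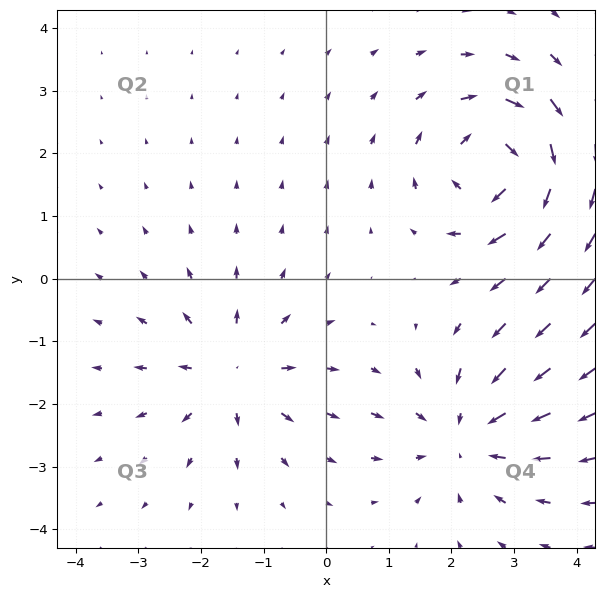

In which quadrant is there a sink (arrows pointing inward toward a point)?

The sink sits at approximately (2.2, -2.5), which lies in quadrant Q4. The divergence there is about -4, negative as expected for a sink.

Q4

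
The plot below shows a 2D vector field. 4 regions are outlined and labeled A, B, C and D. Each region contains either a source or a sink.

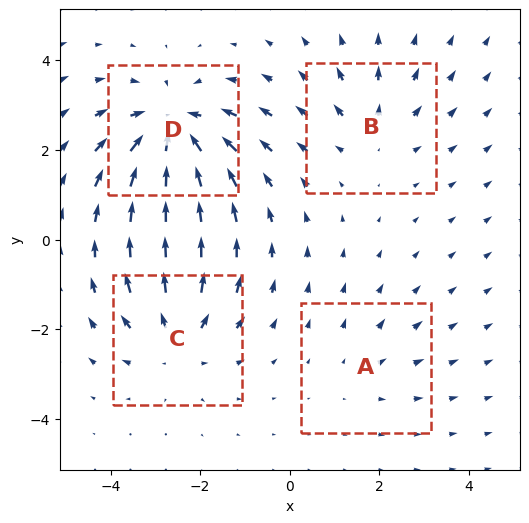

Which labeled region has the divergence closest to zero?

A

Divergence at each region's feature centre — A: about +2, B: about +3, C: about +4, D: about -6. Region A is closest to zero.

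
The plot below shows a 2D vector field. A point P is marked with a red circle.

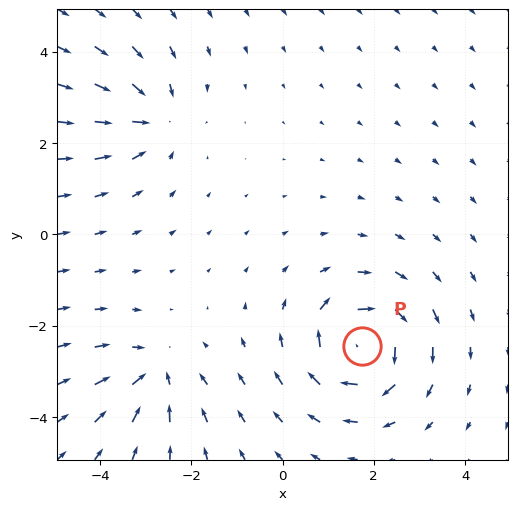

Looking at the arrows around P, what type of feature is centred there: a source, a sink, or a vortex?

At P (1.7, -2.4) the arrows circulate clockwise. Divergence ≈0, curl about -6 — near-zero divergence with nonzero curl is a vortex.

vortex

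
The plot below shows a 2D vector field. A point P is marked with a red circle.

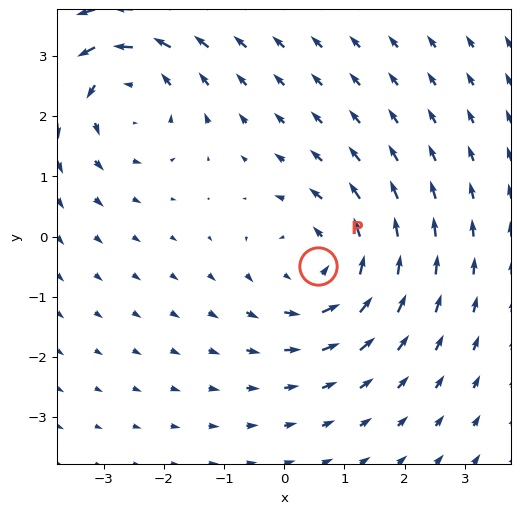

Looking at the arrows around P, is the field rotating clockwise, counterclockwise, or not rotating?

counterclockwise

Near P at (0.6, -0.5) the arrows circulate counterclockwise. The curl (z-component) there is about +5; positive curl means counterclockwise rotation.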